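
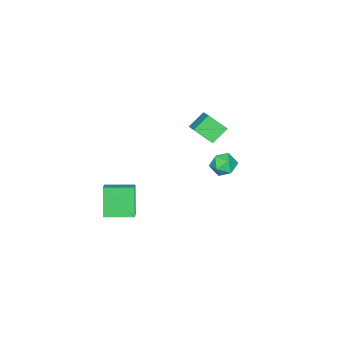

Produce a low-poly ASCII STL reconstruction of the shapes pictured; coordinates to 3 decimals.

solid 
facet normal -0.556 0.831 0.018
outer loop
vertex 2.71 -2.681 1.053
vertex 3.373 -2.246 1.435
vertex 3.473 -2.128 -0.902
endloop
endfacet
facet normal -0.753 -0.494 -0.434
outer loop
vertex 4.507 -3.674 -0.935
vertex 2.71 -2.681 1.053
vertex 3.473 -2.128 -0.902
endloop
endfacet
facet normal -0.556 0.831 0.018
outer loop
vertex 3.473 -2.128 -0.902
vertex 3.373 -2.246 1.435
vertex 4.136 -1.693 -0.52
endloop
endfacet
facet normal 0.352 0.255 -0.901
outer loop
vertex 4.136 -1.693 -0.52
vertex 4.507 -3.674 -0.935
vertex 3.473 -2.128 -0.902
endloop
endfacet
facet normal -0.352 -0.255 0.901
outer loop
vertex 2.71 -2.681 1.053
vertex 4.407 -3.792 1.402
vertex 3.373 -2.246 1.435
endloop
endfacet
facet normal -0.753 -0.494 -0.434
outer loop
vertex 3.744 -4.227 1.02
vertex 2.71 -2.681 1.053
vertex 4.507 -3.674 -0.935
endloop
endfacet
facet normal -0.352 -0.255 0.901
outer loop
vertex 3.744 -4.227 1.02
vertex 4.407 -3.792 1.402
vertex 2.71 -2.681 1.053
endloop
endfacet
facet normal 0.753 0.494 0.434
outer loop
vertex 3.373 -2.246 1.435
vertex 4.407 -3.792 1.402
vertex 4.136 -1.693 -0.52
endloop
endfacet
facet normal 0.352 0.255 -0.901
outer loop
vertex 5.17 -3.239 -0.553
vertex 4.507 -3.674 -0.935
vertex 4.136 -1.693 -0.52
endloop
endfacet
facet normal 0.753 0.494 0.434
outer loop
vertex 4.136 -1.693 -0.52
vertex 4.407 -3.792 1.402
vertex 5.17 -3.239 -0.553
endloop
endfacet
facet normal 0.556 -0.831 -0.018
outer loop
vertex 5.17 -3.239 -0.553
vertex 3.744 -4.227 1.02
vertex 4.507 -3.674 -0.935
endloop
endfacet
facet normal 0.556 -0.831 -0.018
outer loop
vertex 4.407 -3.792 1.402
vertex 3.744 -4.227 1.02
vertex 5.17 -3.239 -0.553
endloop
endfacet
facet normal -0.749 0.265 0.607
outer loop
vertex -4.535 -2.703 3.21
vertex -3.513 -1.631 4.003
vertex -4.944 -1.575 2.212
endloop
endfacet
facet normal -0.608 -0.638 -0.472
outer loop
vertex -3.887 -1.949 1.357
vertex -4.535 -2.703 3.21
vertex -4.944 -1.575 2.212
endloop
endfacet
facet normal -0.749 0.265 0.607
outer loop
vertex -4.944 -1.575 2.212
vertex -3.513 -1.631 4.003
vertex -3.922 -0.503 3.006
endloop
endfacet
facet normal -0.261 0.723 -0.640
outer loop
vertex -3.922 -0.503 3.006
vertex -3.887 -1.949 1.357
vertex -4.944 -1.575 2.212
endloop
endfacet
facet normal 0.262 -0.723 0.640
outer loop
vertex -4.535 -2.703 3.21
vertex -2.456 -2.005 3.148
vertex -3.513 -1.631 4.003
endloop
endfacet
facet normal -0.608 -0.638 -0.472
outer loop
vertex -3.478 -3.077 2.354
vertex -4.535 -2.703 3.21
vertex -3.887 -1.949 1.357
endloop
endfacet
facet normal 0.262 -0.723 0.639
outer loop
vertex -3.478 -3.077 2.354
vertex -2.456 -2.005 3.148
vertex -4.535 -2.703 3.21
endloop
endfacet
facet normal 0.608 0.638 0.472
outer loop
vertex -3.513 -1.631 4.003
vertex -2.456 -2.005 3.148
vertex -3.922 -0.503 3.006
endloop
endfacet
facet normal -0.262 0.723 -0.639
outer loop
vertex -2.865 -0.877 2.15
vertex -3.887 -1.949 1.357
vertex -3.922 -0.503 3.006
endloop
endfacet
facet normal 0.608 0.638 0.472
outer loop
vertex -3.922 -0.503 3.006
vertex -2.456 -2.005 3.148
vertex -2.865 -0.877 2.15
endloop
endfacet
facet normal 0.749 -0.265 -0.607
outer loop
vertex -2.865 -0.877 2.15
vertex -3.478 -3.077 2.354
vertex -3.887 -1.949 1.357
endloop
endfacet
facet normal 0.749 -0.265 -0.607
outer loop
vertex -2.456 -2.005 3.148
vertex -3.478 -3.077 2.354
vertex -2.865 -0.877 2.15
endloop
endfacet
facet normal -0.794 0.493 -0.355
outer loop
vertex -2.506 0.791 0.404
vertex -3.071 0.295 0.978
vertex -2.696 1.112 1.274
endloop
endfacet
facet normal -0.209 0.902 -0.378
outer loop
vertex -2.506 0.791 0.404
vertex -2.696 1.112 1.274
vertex -1.817 1.171 0.93
endloop
endfacet
facet normal 0.280 0.566 -0.776
outer loop
vertex -2.506 0.791 0.404
vertex -1.817 1.171 0.93
vertex -1.648 0.391 0.422
endloop
endfacet
facet normal -0.002 -0.050 -0.999
outer loop
vertex -2.506 0.791 0.404
vertex -1.648 0.391 0.422
vertex -2.424 -0.15 0.451
endloop
endfacet
facet normal -0.667 -0.095 -0.739
outer loop
vertex -2.506 0.791 0.404
vertex -2.424 -0.15 0.451
vertex -3.071 0.295 0.978
endloop
endfacet
facet normal 0.047 0.957 0.285
outer loop
vertex -1.817 1.171 0.93
vertex -2.696 1.112 1.274
vertex -1.956 0.91 1.829
endloop
endfacet
facet normal -0.899 0.296 0.322
outer loop
vertex -2.696 1.112 1.274
vertex -3.071 0.295 0.978
vertex -2.732 0.369 1.858
endloop
endfacet
facet normal -0.694 -0.656 -0.298
outer loop
vertex -3.071 0.295 0.978
vertex -2.424 -0.15 0.451
vertex -2.563 -0.411 1.35
endloop
endfacet
facet normal 0.380 -0.583 -0.718
outer loop
vertex -2.424 -0.15 0.451
vertex -1.648 0.391 0.422
vertex -1.684 -0.352 1.006
endloop
endfacet
facet normal 0.837 0.414 -0.357
outer loop
vertex -1.648 0.391 0.422
vertex -1.817 1.171 0.93
vertex -1.309 0.465 1.302
endloop
endfacet
facet normal 0.002 0.050 0.999
outer loop
vertex -1.874 -0.031 1.876
vertex -1.956 0.91 1.829
vertex -2.732 0.369 1.858
endloop
endfacet
facet normal -0.280 -0.566 0.776
outer loop
vertex -1.874 -0.031 1.876
vertex -2.732 0.369 1.858
vertex -2.563 -0.411 1.35
endloop
endfacet
facet normal 0.209 -0.902 0.378
outer loop
vertex -1.874 -0.031 1.876
vertex -2.563 -0.411 1.35
vertex -1.684 -0.352 1.006
endloop
endfacet
facet normal 0.794 -0.493 0.355
outer loop
vertex -1.874 -0.031 1.876
vertex -1.684 -0.352 1.006
vertex -1.309 0.465 1.302
endloop
endfacet
facet normal 0.667 0.095 0.739
outer loop
vertex -1.874 -0.031 1.876
vertex -1.309 0.465 1.302
vertex -1.956 0.91 1.829
endloop
endfacet
facet normal -0.380 0.583 0.718
outer loop
vertex -2.732 0.369 1.858
vertex -1.956 0.91 1.829
vertex -2.696 1.112 1.274
endloop
endfacet
facet normal -0.837 -0.414 0.357
outer loop
vertex -2.563 -0.411 1.35
vertex -2.732 0.369 1.858
vertex -3.071 0.295 0.978
endloop
endfacet
facet normal -0.047 -0.957 -0.285
outer loop
vertex -1.684 -0.352 1.006
vertex -2.563 -0.411 1.35
vertex -2.424 -0.15 0.451
endloop
endfacet
facet normal 0.899 -0.296 -0.322
outer loop
vertex -1.309 0.465 1.302
vertex -1.684 -0.352 1.006
vertex -1.648 0.391 0.422
endloop
endfacet
facet normal 0.694 0.656 0.298
outer loop
vertex -1.956 0.91 1.829
vertex -1.309 0.465 1.302
vertex -1.817 1.171 0.93
endloop
endfacet

endsolid


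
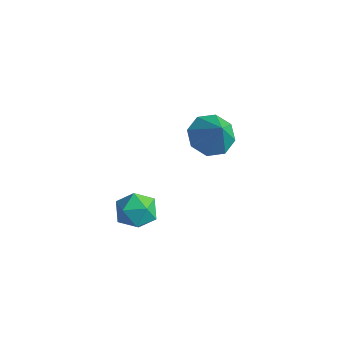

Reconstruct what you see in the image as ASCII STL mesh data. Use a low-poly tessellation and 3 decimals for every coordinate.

solid 
facet normal -0.532 0.202 -0.822
outer loop
vertex 3.956 2.146 -2.391
vertex 3.24 2.236 -1.905
vertex 3.868 2.772 -2.18
endloop
endfacet
facet normal 0.991 0.135 0.013
outer loop
vertex 3.956 2.146 -2.391
vertex 3.868 2.772 -2.18
vertex 3.96 1.964 -0.795
endloop
endfacet
facet normal -0.533 0.202 -0.822
outer loop
vertex 3.868 2.772 -2.18
vertex 3.24 2.236 -1.905
vertex 3.412 3.083 -1.808
endloop
endfacet
facet normal 0.699 0.637 0.325
outer loop
vertex 3.868 2.772 -2.18
vertex 3.412 3.083 -1.808
vertex 3.96 1.964 -0.795
endloop
endfacet
facet normal -0.533 0.202 -0.822
outer loop
vertex 3.412 3.083 -1.808
vertex 3.24 2.236 -1.905
vertex 2.856 2.899 -1.493
endloop
endfacet
facet normal 0.159 0.704 0.692
outer loop
vertex 3.412 3.083 -1.808
vertex 2.856 2.899 -1.493
vertex 3.96 1.964 -0.795
endloop
endfacet
facet normal -0.532 0.202 -0.822
outer loop
vertex 2.856 2.899 -1.493
vertex 3.24 2.236 -1.905
vertex 2.524 2.326 -1.419
endloop
endfacet
facet normal -0.316 0.299 0.900
outer loop
vertex 2.856 2.899 -1.493
vertex 2.524 2.326 -1.419
vertex 3.96 1.964 -0.795
endloop
endfacet
facet normal -0.533 0.200 -0.822
outer loop
vertex 2.524 2.326 -1.419
vertex 3.24 2.236 -1.905
vertex 2.613 1.701 -1.629
endloop
endfacet
facet normal -0.446 -0.342 0.827
outer loop
vertex 2.524 2.326 -1.419
vertex 2.613 1.701 -1.629
vertex 3.96 1.964 -0.795
endloop
endfacet
facet normal -0.533 0.201 -0.821
outer loop
vertex 2.613 1.701 -1.629
vertex 3.24 2.236 -1.905
vertex 3.068 1.389 -2.001
endloop
endfacet
facet normal -0.155 -0.842 0.516
outer loop
vertex 2.613 1.701 -1.629
vertex 3.068 1.389 -2.001
vertex 3.96 1.964 -0.795
endloop
endfacet
facet normal -0.533 0.201 -0.822
outer loop
vertex 3.068 1.389 -2.001
vertex 3.24 2.236 -1.905
vertex 3.625 1.573 -2.317
endloop
endfacet
facet normal 0.385 -0.911 0.149
outer loop
vertex 3.068 1.389 -2.001
vertex 3.625 1.573 -2.317
vertex 3.96 1.964 -0.795
endloop
endfacet
facet normal -0.533 0.202 -0.822
outer loop
vertex 3.625 1.573 -2.317
vertex 3.24 2.236 -1.905
vertex 3.956 2.146 -2.391
endloop
endfacet
facet normal 0.861 -0.505 -0.060
outer loop
vertex 3.625 1.573 -2.317
vertex 3.956 2.146 -2.391
vertex 3.96 1.964 -0.795
endloop
endfacet
facet normal -0.283 0.732 0.619
outer loop
vertex 3.06 -1.368 -2.554
vertex 3.363 -1.766 -1.945
vertex 3.812 -1.255 -2.344
endloop
endfacet
facet normal -0.140 0.990 -0.032
outer loop
vertex 3.06 -1.368 -2.554
vertex 3.812 -1.255 -2.344
vertex 3.619 -1.307 -3.107
endloop
endfacet
facet normal -0.565 0.658 -0.498
outer loop
vertex 3.06 -1.368 -2.554
vertex 3.619 -1.307 -3.107
vertex 3.051 -1.849 -3.179
endloop
endfacet
facet normal -0.971 0.195 -0.136
outer loop
vertex 3.06 -1.368 -2.554
vertex 3.051 -1.849 -3.179
vertex 2.893 -2.133 -2.461
endloop
endfacet
facet normal -0.797 0.241 0.554
outer loop
vertex 3.06 -1.368 -2.554
vertex 2.893 -2.133 -2.461
vertex 3.363 -1.766 -1.945
endloop
endfacet
facet normal 0.536 0.822 -0.192
outer loop
vertex 3.619 -1.307 -3.107
vertex 3.812 -1.255 -2.344
vertex 4.267 -1.667 -2.839
endloop
endfacet
facet normal 0.304 0.406 0.862
outer loop
vertex 3.812 -1.255 -2.344
vertex 3.363 -1.766 -1.945
vertex 4.109 -1.951 -2.121
endloop
endfacet
facet normal -0.528 -0.387 0.756
outer loop
vertex 3.363 -1.766 -1.945
vertex 2.893 -2.133 -2.461
vertex 3.541 -2.493 -2.193
endloop
endfacet
facet normal -0.810 -0.461 -0.361
outer loop
vertex 2.893 -2.133 -2.461
vertex 3.051 -1.849 -3.179
vertex 3.348 -2.545 -2.956
endloop
endfacet
facet normal -0.152 0.285 -0.946
outer loop
vertex 3.051 -1.849 -3.179
vertex 3.619 -1.307 -3.107
vertex 3.797 -2.034 -3.355
endloop
endfacet
facet normal 0.971 -0.195 0.136
outer loop
vertex 4.1 -2.432 -2.746
vertex 4.267 -1.667 -2.839
vertex 4.109 -1.951 -2.121
endloop
endfacet
facet normal 0.565 -0.658 0.498
outer loop
vertex 4.1 -2.432 -2.746
vertex 4.109 -1.951 -2.121
vertex 3.541 -2.493 -2.193
endloop
endfacet
facet normal 0.140 -0.990 0.032
outer loop
vertex 4.1 -2.432 -2.746
vertex 3.541 -2.493 -2.193
vertex 3.348 -2.545 -2.956
endloop
endfacet
facet normal 0.283 -0.732 -0.619
outer loop
vertex 4.1 -2.432 -2.746
vertex 3.348 -2.545 -2.956
vertex 3.797 -2.034 -3.355
endloop
endfacet
facet normal 0.797 -0.241 -0.554
outer loop
vertex 4.1 -2.432 -2.746
vertex 3.797 -2.034 -3.355
vertex 4.267 -1.667 -2.839
endloop
endfacet
facet normal 0.810 0.461 0.361
outer loop
vertex 4.109 -1.951 -2.121
vertex 4.267 -1.667 -2.839
vertex 3.812 -1.255 -2.344
endloop
endfacet
facet normal 0.152 -0.285 0.946
outer loop
vertex 3.541 -2.493 -2.193
vertex 4.109 -1.951 -2.121
vertex 3.363 -1.766 -1.945
endloop
endfacet
facet normal -0.536 -0.822 0.192
outer loop
vertex 3.348 -2.545 -2.956
vertex 3.541 -2.493 -2.193
vertex 2.893 -2.133 -2.461
endloop
endfacet
facet normal -0.304 -0.406 -0.862
outer loop
vertex 3.797 -2.034 -3.355
vertex 3.348 -2.545 -2.956
vertex 3.051 -1.849 -3.179
endloop
endfacet
facet normal 0.528 0.387 -0.756
outer loop
vertex 4.267 -1.667 -2.839
vertex 3.797 -2.034 -3.355
vertex 3.619 -1.307 -3.107
endloop
endfacet

endsolid


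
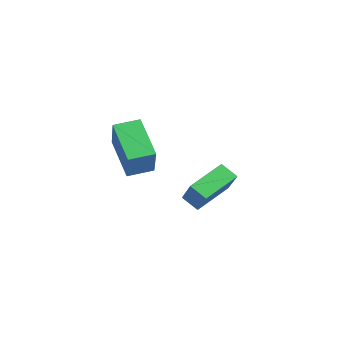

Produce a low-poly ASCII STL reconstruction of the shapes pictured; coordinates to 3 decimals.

solid 
facet normal -0.545 -0.584 0.602
outer loop
vertex -2.957 -0.461 -2.112
vertex -3.73 1.146 -1.252
vertex -4.404 -0.458 -3.418
endloop
endfacet
facet normal 0.390 -0.812 -0.434
outer loop
vertex -3.87 0.114 -4.008
vertex -2.957 -0.461 -2.112
vertex -4.404 -0.458 -3.418
endloop
endfacet
facet normal -0.545 -0.584 0.602
outer loop
vertex -4.404 -0.458 -3.418
vertex -3.73 1.146 -1.252
vertex -5.177 1.149 -2.558
endloop
endfacet
facet normal -0.742 0.002 -0.670
outer loop
vertex -5.177 1.149 -2.558
vertex -3.87 0.114 -4.008
vertex -4.404 -0.458 -3.418
endloop
endfacet
facet normal 0.742 -0.002 0.670
outer loop
vertex -2.957 -0.461 -2.112
vertex -3.196 1.718 -1.842
vertex -3.73 1.146 -1.252
endloop
endfacet
facet normal 0.390 -0.812 -0.434
outer loop
vertex -2.423 0.111 -2.702
vertex -2.957 -0.461 -2.112
vertex -3.87 0.114 -4.008
endloop
endfacet
facet normal 0.742 -0.002 0.670
outer loop
vertex -2.423 0.111 -2.702
vertex -3.196 1.718 -1.842
vertex -2.957 -0.461 -2.112
endloop
endfacet
facet normal -0.390 0.812 0.434
outer loop
vertex -3.73 1.146 -1.252
vertex -3.196 1.718 -1.842
vertex -5.177 1.149 -2.558
endloop
endfacet
facet normal -0.742 0.002 -0.670
outer loop
vertex -4.643 1.721 -3.148
vertex -3.87 0.114 -4.008
vertex -5.177 1.149 -2.558
endloop
endfacet
facet normal -0.390 0.812 0.434
outer loop
vertex -5.177 1.149 -2.558
vertex -3.196 1.718 -1.842
vertex -4.643 1.721 -3.148
endloop
endfacet
facet normal 0.545 0.584 -0.602
outer loop
vertex -4.643 1.721 -3.148
vertex -2.423 0.111 -2.702
vertex -3.87 0.114 -4.008
endloop
endfacet
facet normal 0.545 0.584 -0.602
outer loop
vertex -3.196 1.718 -1.842
vertex -2.423 0.111 -2.702
vertex -4.643 1.721 -3.148
endloop
endfacet
facet normal -0.743 -0.133 0.656
outer loop
vertex -0.223 -4.42 2.875
vertex -0.247 -3.259 3.084
vertex -1.574 -4.181 1.392
endloop
endfacet
facet normal 0.020 -0.984 -0.177
outer loop
vertex -0.013 -3.901 0.016
vertex -0.223 -4.42 2.875
vertex -1.574 -4.181 1.392
endloop
endfacet
facet normal -0.743 -0.134 0.656
outer loop
vertex -1.574 -4.181 1.392
vertex -0.247 -3.259 3.084
vertex -1.598 -3.02 1.602
endloop
endfacet
facet normal -0.668 0.119 -0.734
outer loop
vertex -1.598 -3.02 1.602
vertex -0.013 -3.901 0.016
vertex -1.574 -4.181 1.392
endloop
endfacet
facet normal 0.668 -0.118 0.734
outer loop
vertex -0.223 -4.42 2.875
vertex 1.314 -2.979 1.708
vertex -0.247 -3.259 3.084
endloop
endfacet
facet normal 0.020 -0.984 -0.177
outer loop
vertex 1.338 -4.14 1.498
vertex -0.223 -4.42 2.875
vertex -0.013 -3.901 0.016
endloop
endfacet
facet normal 0.669 -0.119 0.734
outer loop
vertex 1.338 -4.14 1.498
vertex 1.314 -2.979 1.708
vertex -0.223 -4.42 2.875
endloop
endfacet
facet normal -0.020 0.984 0.177
outer loop
vertex -0.247 -3.259 3.084
vertex 1.314 -2.979 1.708
vertex -1.598 -3.02 1.602
endloop
endfacet
facet normal -0.669 0.118 -0.734
outer loop
vertex -0.037 -2.74 0.225
vertex -0.013 -3.901 0.016
vertex -1.598 -3.02 1.602
endloop
endfacet
facet normal -0.020 0.984 0.177
outer loop
vertex -1.598 -3.02 1.602
vertex 1.314 -2.979 1.708
vertex -0.037 -2.74 0.225
endloop
endfacet
facet normal 0.743 0.133 -0.656
outer loop
vertex -0.037 -2.74 0.225
vertex 1.338 -4.14 1.498
vertex -0.013 -3.901 0.016
endloop
endfacet
facet normal 0.743 0.134 -0.655
outer loop
vertex 1.314 -2.979 1.708
vertex 1.338 -4.14 1.498
vertex -0.037 -2.74 0.225
endloop
endfacet

endsolid


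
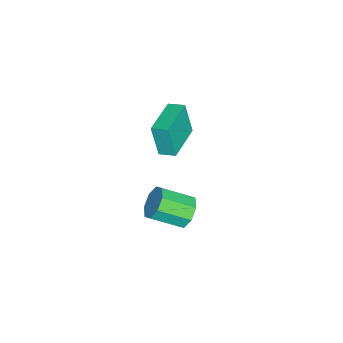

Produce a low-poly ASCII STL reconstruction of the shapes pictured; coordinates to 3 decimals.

solid 
facet normal -0.279 0.827 -0.488
outer loop
vertex 1.964 -1.503 0.071
vertex 1.548 -1.253 0.732
vertex 2.315 -1.156 0.458
endloop
endfacet
facet normal 0.780 -0.101 -0.617
outer loop
vertex 1.964 -1.503 0.071
vertex 2.315 -1.156 0.458
vertex 2.407 -2.818 0.847
endloop
endfacet
facet normal 0.780 -0.101 -0.617
outer loop
vertex 2.407 -2.818 0.847
vertex 2.315 -1.156 0.458
vertex 2.758 -2.471 1.234
endloop
endfacet
facet normal 0.278 -0.827 0.489
outer loop
vertex 2.407 -2.818 0.847
vertex 2.758 -2.471 1.234
vertex 1.992 -2.567 1.508
endloop
endfacet
facet normal -0.279 0.827 -0.489
outer loop
vertex 2.315 -1.156 0.458
vertex 1.548 -1.253 0.732
vertex 2.217 -0.865 1.006
endloop
endfacet
facet normal 0.948 0.319 -0.000
outer loop
vertex 2.315 -1.156 0.458
vertex 2.217 -0.865 1.006
vertex 2.758 -2.471 1.234
endloop
endfacet
facet normal 0.948 0.319 -0.002
outer loop
vertex 2.758 -2.471 1.234
vertex 2.217 -0.865 1.006
vertex 2.661 -2.18 1.782
endloop
endfacet
facet normal 0.278 -0.827 0.488
outer loop
vertex 2.758 -2.471 1.234
vertex 2.661 -2.18 1.782
vertex 1.992 -2.567 1.508
endloop
endfacet
facet normal -0.280 0.827 -0.488
outer loop
vertex 2.217 -0.865 1.006
vertex 1.548 -1.253 0.732
vertex 1.728 -0.802 1.393
endloop
endfacet
facet normal 0.560 0.553 0.617
outer loop
vertex 2.217 -0.865 1.006
vertex 1.728 -0.802 1.393
vertex 2.661 -2.18 1.782
endloop
endfacet
facet normal 0.559 0.553 0.618
outer loop
vertex 2.661 -2.18 1.782
vertex 1.728 -0.802 1.393
vertex 2.171 -2.117 2.169
endloop
endfacet
facet normal 0.279 -0.827 0.488
outer loop
vertex 2.661 -2.18 1.782
vertex 2.171 -2.117 2.169
vertex 1.992 -2.567 1.508
endloop
endfacet
facet normal -0.278 0.827 -0.489
outer loop
vertex 1.728 -0.802 1.393
vertex 1.548 -1.253 0.732
vertex 1.133 -1.002 1.393
endloop
endfacet
facet normal -0.156 0.463 0.873
outer loop
vertex 1.728 -0.802 1.393
vertex 1.133 -1.002 1.393
vertex 2.171 -2.117 2.169
endloop
endfacet
facet normal -0.156 0.463 0.873
outer loop
vertex 2.171 -2.117 2.169
vertex 1.133 -1.002 1.393
vertex 1.576 -2.317 2.169
endloop
endfacet
facet normal 0.278 -0.827 0.488
outer loop
vertex 2.171 -2.117 2.169
vertex 1.576 -2.317 2.169
vertex 1.992 -2.567 1.508
endloop
endfacet
facet normal -0.278 0.827 -0.489
outer loop
vertex 1.133 -1.002 1.393
vertex 1.548 -1.253 0.732
vertex 0.782 -1.349 1.006
endloop
endfacet
facet normal -0.780 0.101 0.617
outer loop
vertex 1.133 -1.002 1.393
vertex 0.782 -1.349 1.006
vertex 1.576 -2.317 2.169
endloop
endfacet
facet normal -0.780 0.101 0.617
outer loop
vertex 1.576 -2.317 2.169
vertex 0.782 -1.349 1.006
vertex 1.225 -2.664 1.782
endloop
endfacet
facet normal 0.279 -0.827 0.488
outer loop
vertex 1.576 -2.317 2.169
vertex 1.225 -2.664 1.782
vertex 1.992 -2.567 1.508
endloop
endfacet
facet normal -0.278 0.827 -0.488
outer loop
vertex 0.782 -1.349 1.006
vertex 1.548 -1.253 0.732
vertex 0.879 -1.64 0.458
endloop
endfacet
facet normal -0.948 -0.319 0.001
outer loop
vertex 0.782 -1.349 1.006
vertex 0.879 -1.64 0.458
vertex 1.225 -2.664 1.782
endloop
endfacet
facet normal -0.948 -0.320 0.000
outer loop
vertex 1.225 -2.664 1.782
vertex 0.879 -1.64 0.458
vertex 1.323 -2.955 1.234
endloop
endfacet
facet normal 0.279 -0.827 0.489
outer loop
vertex 1.225 -2.664 1.782
vertex 1.323 -2.955 1.234
vertex 1.992 -2.567 1.508
endloop
endfacet
facet normal -0.279 0.827 -0.488
outer loop
vertex 0.879 -1.64 0.458
vertex 1.548 -1.253 0.732
vertex 1.369 -1.703 0.071
endloop
endfacet
facet normal -0.559 -0.553 -0.618
outer loop
vertex 0.879 -1.64 0.458
vertex 1.369 -1.703 0.071
vertex 1.323 -2.955 1.234
endloop
endfacet
facet normal -0.560 -0.553 -0.617
outer loop
vertex 1.323 -2.955 1.234
vertex 1.369 -1.703 0.071
vertex 1.812 -3.018 0.847
endloop
endfacet
facet normal 0.280 -0.827 0.488
outer loop
vertex 1.323 -2.955 1.234
vertex 1.812 -3.018 0.847
vertex 1.992 -2.567 1.508
endloop
endfacet
facet normal -0.278 0.827 -0.488
outer loop
vertex 1.369 -1.703 0.071
vertex 1.548 -1.253 0.732
vertex 1.964 -1.503 0.071
endloop
endfacet
facet normal 0.156 -0.463 -0.873
outer loop
vertex 1.369 -1.703 0.071
vertex 1.964 -1.503 0.071
vertex 1.812 -3.018 0.847
endloop
endfacet
facet normal 0.156 -0.463 -0.873
outer loop
vertex 1.812 -3.018 0.847
vertex 1.964 -1.503 0.071
vertex 2.407 -2.818 0.847
endloop
endfacet
facet normal 0.278 -0.827 0.489
outer loop
vertex 1.812 -3.018 0.847
vertex 2.407 -2.818 0.847
vertex 1.992 -2.567 1.508
endloop
endfacet
facet normal -0.993 0.098 -0.059
outer loop
vertex -4.385 -3.783 1.669
vertex -4.318 -2.989 1.862
vertex -4.249 -3.394 0.02
endloop
endfacet
facet normal -0.082 -0.968 -0.235
outer loop
vertex -2.262 -3.591 0.138
vertex -4.385 -3.783 1.669
vertex -4.249 -3.394 0.02
endloop
endfacet
facet normal -0.993 0.099 -0.059
outer loop
vertex -4.249 -3.394 0.02
vertex -4.318 -2.989 1.862
vertex -4.181 -2.6 0.213
endloop
endfacet
facet normal 0.080 0.229 -0.970
outer loop
vertex -4.181 -2.6 0.213
vertex -2.262 -3.591 0.138
vertex -4.249 -3.394 0.02
endloop
endfacet
facet normal -0.080 -0.229 0.970
outer loop
vertex -4.385 -3.783 1.669
vertex -2.331 -3.186 1.98
vertex -4.318 -2.989 1.862
endloop
endfacet
facet normal -0.082 -0.968 -0.235
outer loop
vertex -2.399 -3.98 1.787
vertex -4.385 -3.783 1.669
vertex -2.262 -3.591 0.138
endloop
endfacet
facet normal -0.080 -0.229 0.970
outer loop
vertex -2.399 -3.98 1.787
vertex -2.331 -3.186 1.98
vertex -4.385 -3.783 1.669
endloop
endfacet
facet normal 0.082 0.968 0.235
outer loop
vertex -4.318 -2.989 1.862
vertex -2.331 -3.186 1.98
vertex -4.181 -2.6 0.213
endloop
endfacet
facet normal 0.080 0.229 -0.970
outer loop
vertex -2.195 -2.797 0.331
vertex -2.262 -3.591 0.138
vertex -4.181 -2.6 0.213
endloop
endfacet
facet normal 0.082 0.968 0.235
outer loop
vertex -4.181 -2.6 0.213
vertex -2.331 -3.186 1.98
vertex -2.195 -2.797 0.331
endloop
endfacet
facet normal 0.993 -0.098 0.059
outer loop
vertex -2.195 -2.797 0.331
vertex -2.399 -3.98 1.787
vertex -2.262 -3.591 0.138
endloop
endfacet
facet normal 0.993 -0.099 0.059
outer loop
vertex -2.331 -3.186 1.98
vertex -2.399 -3.98 1.787
vertex -2.195 -2.797 0.331
endloop
endfacet

endsolid


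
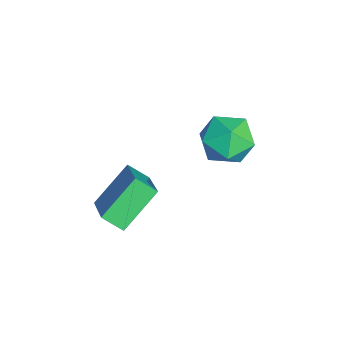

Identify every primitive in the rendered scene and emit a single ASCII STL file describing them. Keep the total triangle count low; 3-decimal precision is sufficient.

solid 
facet normal -0.451 0.636 0.626
outer loop
vertex -0.504 -1.677 4.459
vertex -0.256 -0.98 3.929
vertex -2.025 -1.842 3.53
endloop
endfacet
facet normal -0.273 -0.766 0.582
outer loop
vertex -1.204 -3.0 2.391
vertex -0.504 -1.677 4.459
vertex -2.025 -1.842 3.53
endloop
endfacet
facet normal -0.451 0.636 0.626
outer loop
vertex -2.025 -1.842 3.53
vertex -0.256 -0.98 3.929
vertex -1.777 -1.145 3.0
endloop
endfacet
facet normal -0.850 -0.092 -0.519
outer loop
vertex -1.777 -1.145 3.0
vertex -1.204 -3.0 2.391
vertex -2.025 -1.842 3.53
endloop
endfacet
facet normal 0.850 0.092 0.519
outer loop
vertex -0.504 -1.677 4.459
vertex 0.565 -2.138 2.79
vertex -0.256 -0.98 3.929
endloop
endfacet
facet normal -0.273 -0.766 0.582
outer loop
vertex 0.317 -2.835 3.32
vertex -0.504 -1.677 4.459
vertex -1.204 -3.0 2.391
endloop
endfacet
facet normal 0.850 0.092 0.519
outer loop
vertex 0.317 -2.835 3.32
vertex 0.565 -2.138 2.79
vertex -0.504 -1.677 4.459
endloop
endfacet
facet normal 0.273 0.766 -0.582
outer loop
vertex -0.256 -0.98 3.929
vertex 0.565 -2.138 2.79
vertex -1.777 -1.145 3.0
endloop
endfacet
facet normal -0.850 -0.092 -0.519
outer loop
vertex -0.956 -2.303 1.861
vertex -1.204 -3.0 2.391
vertex -1.777 -1.145 3.0
endloop
endfacet
facet normal 0.273 0.766 -0.582
outer loop
vertex -1.777 -1.145 3.0
vertex 0.565 -2.138 2.79
vertex -0.956 -2.303 1.861
endloop
endfacet
facet normal 0.451 -0.636 -0.626
outer loop
vertex -0.956 -2.303 1.861
vertex 0.317 -2.835 3.32
vertex -1.204 -3.0 2.391
endloop
endfacet
facet normal 0.451 -0.636 -0.626
outer loop
vertex 0.565 -2.138 2.79
vertex 0.317 -2.835 3.32
vertex -0.956 -2.303 1.861
endloop
endfacet
facet normal -0.741 0.662 0.110
outer loop
vertex -4.253 2.537 2.249
vertex -4.906 1.74 2.646
vertex -4.276 2.331 3.333
endloop
endfacet
facet normal -0.105 0.977 0.184
outer loop
vertex -4.253 2.537 2.249
vertex -4.276 2.331 3.333
vertex -3.314 2.529 2.829
endloop
endfacet
facet normal 0.265 0.870 -0.417
outer loop
vertex -4.253 2.537 2.249
vertex -3.314 2.529 2.829
vertex -3.35 2.061 1.829
endloop
endfacet
facet normal -0.143 0.488 -0.861
outer loop
vertex -4.253 2.537 2.249
vertex -3.35 2.061 1.829
vertex -4.334 1.573 1.716
endloop
endfacet
facet normal -0.764 0.360 -0.535
outer loop
vertex -4.253 2.537 2.249
vertex -4.334 1.573 1.716
vertex -4.906 1.74 2.646
endloop
endfacet
facet normal 0.241 0.654 0.717
outer loop
vertex -3.314 2.529 2.829
vertex -4.276 2.331 3.333
vertex -3.386 1.727 3.584
endloop
endfacet
facet normal -0.788 0.144 0.599
outer loop
vertex -4.276 2.331 3.333
vertex -4.906 1.74 2.646
vertex -4.37 1.239 3.471
endloop
endfacet
facet normal -0.826 -0.346 -0.446
outer loop
vertex -4.906 1.74 2.646
vertex -4.334 1.573 1.716
vertex -4.406 0.771 2.471
endloop
endfacet
facet normal 0.181 -0.139 -0.974
outer loop
vertex -4.334 1.573 1.716
vertex -3.35 2.061 1.829
vertex -3.444 0.969 1.967
endloop
endfacet
facet normal 0.840 0.479 -0.255
outer loop
vertex -3.35 2.061 1.829
vertex -3.314 2.529 2.829
vertex -2.814 1.56 2.654
endloop
endfacet
facet normal 0.143 -0.488 0.861
outer loop
vertex -3.467 0.763 3.051
vertex -3.386 1.727 3.584
vertex -4.37 1.239 3.471
endloop
endfacet
facet normal -0.265 -0.870 0.417
outer loop
vertex -3.467 0.763 3.051
vertex -4.37 1.239 3.471
vertex -4.406 0.771 2.471
endloop
endfacet
facet normal 0.105 -0.977 -0.184
outer loop
vertex -3.467 0.763 3.051
vertex -4.406 0.771 2.471
vertex -3.444 0.969 1.967
endloop
endfacet
facet normal 0.741 -0.662 -0.110
outer loop
vertex -3.467 0.763 3.051
vertex -3.444 0.969 1.967
vertex -2.814 1.56 2.654
endloop
endfacet
facet normal 0.764 -0.360 0.535
outer loop
vertex -3.467 0.763 3.051
vertex -2.814 1.56 2.654
vertex -3.386 1.727 3.584
endloop
endfacet
facet normal -0.181 0.139 0.974
outer loop
vertex -4.37 1.239 3.471
vertex -3.386 1.727 3.584
vertex -4.276 2.331 3.333
endloop
endfacet
facet normal -0.840 -0.479 0.255
outer loop
vertex -4.406 0.771 2.471
vertex -4.37 1.239 3.471
vertex -4.906 1.74 2.646
endloop
endfacet
facet normal -0.241 -0.654 -0.717
outer loop
vertex -3.444 0.969 1.967
vertex -4.406 0.771 2.471
vertex -4.334 1.573 1.716
endloop
endfacet
facet normal 0.788 -0.144 -0.599
outer loop
vertex -2.814 1.56 2.654
vertex -3.444 0.969 1.967
vertex -3.35 2.061 1.829
endloop
endfacet
facet normal 0.826 0.346 0.446
outer loop
vertex -3.386 1.727 3.584
vertex -2.814 1.56 2.654
vertex -3.314 2.529 2.829
endloop
endfacet

endsolid


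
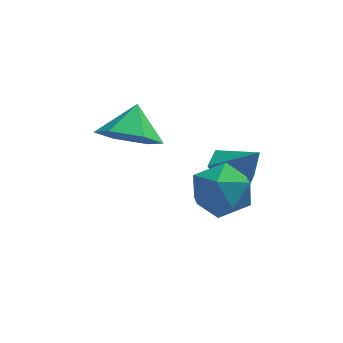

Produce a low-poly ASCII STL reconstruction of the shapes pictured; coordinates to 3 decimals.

solid 
facet normal -0.175 -0.703 -0.689
outer loop
vertex -1.469 -0.315 1.197
vertex -2.024 -0.897 1.932
vertex -2.542 -0.164 1.315
endloop
endfacet
facet normal 0.118 0.977 -0.175
outer loop
vertex -1.469 -0.315 1.197
vertex -2.542 -0.164 1.315
vertex -1.796 0.017 2.828
endloop
endfacet
facet normal -0.175 -0.703 -0.689
outer loop
vertex -2.542 -0.164 1.315
vertex -2.024 -0.897 1.932
vertex -3.097 -0.746 2.05
endloop
endfacet
facet normal -0.579 0.793 0.191
outer loop
vertex -2.542 -0.164 1.315
vertex -3.097 -0.746 2.05
vertex -1.796 0.017 2.828
endloop
endfacet
facet normal -0.175 -0.704 -0.688
outer loop
vertex -3.097 -0.746 2.05
vertex -2.024 -0.897 1.932
vertex -2.579 -1.479 2.668
endloop
endfacet
facet normal -0.595 0.229 0.770
outer loop
vertex -3.097 -0.746 2.05
vertex -2.579 -1.479 2.668
vertex -1.796 0.017 2.828
endloop
endfacet
facet normal -0.175 -0.704 -0.689
outer loop
vertex -2.579 -1.479 2.668
vertex -2.024 -0.897 1.932
vertex -1.506 -1.631 2.55
endloop
endfacet
facet normal 0.087 -0.151 0.985
outer loop
vertex -2.579 -1.479 2.668
vertex -1.506 -1.631 2.55
vertex -1.796 0.017 2.828
endloop
endfacet
facet normal -0.175 -0.704 -0.689
outer loop
vertex -1.506 -1.631 2.55
vertex -2.024 -0.897 1.932
vertex -0.951 -1.049 1.814
endloop
endfacet
facet normal 0.785 0.034 0.619
outer loop
vertex -1.506 -1.631 2.55
vertex -0.951 -1.049 1.814
vertex -1.796 0.017 2.828
endloop
endfacet
facet normal -0.175 -0.703 -0.689
outer loop
vertex -0.951 -1.049 1.814
vertex -2.024 -0.897 1.932
vertex -1.469 -0.315 1.197
endloop
endfacet
facet normal 0.801 0.598 0.039
outer loop
vertex -0.951 -1.049 1.814
vertex -1.469 -0.315 1.197
vertex -1.796 0.017 2.828
endloop
endfacet
facet normal -0.586 0.220 -0.780
outer loop
vertex 1.611 -0.778 -0.623
vertex 1.114 -0.216 -0.091
vertex 1.843 0.109 -0.547
endloop
endfacet
facet normal 0.955 -0.235 -0.179
outer loop
vertex 1.611 -0.778 -0.623
vertex 1.843 0.109 -0.547
vertex 1.986 -0.544 1.071
endloop
endfacet
facet normal -0.586 0.220 -0.780
outer loop
vertex 1.843 0.109 -0.547
vertex 1.114 -0.216 -0.091
vertex 1.346 0.671 -0.015
endloop
endfacet
facet normal 0.809 0.567 0.157
outer loop
vertex 1.843 0.109 -0.547
vertex 1.346 0.671 -0.015
vertex 1.986 -0.544 1.071
endloop
endfacet
facet normal -0.585 0.220 -0.780
outer loop
vertex 1.346 0.671 -0.015
vertex 1.114 -0.216 -0.091
vertex 0.616 0.346 0.441
endloop
endfacet
facet normal 0.129 0.698 0.704
outer loop
vertex 1.346 0.671 -0.015
vertex 0.616 0.346 0.441
vertex 1.986 -0.544 1.071
endloop
endfacet
facet normal -0.585 0.220 -0.780
outer loop
vertex 0.616 0.346 0.441
vertex 1.114 -0.216 -0.091
vertex 0.384 -0.541 0.365
endloop
endfacet
facet normal -0.403 0.027 0.915
outer loop
vertex 0.616 0.346 0.441
vertex 0.384 -0.541 0.365
vertex 1.986 -0.544 1.071
endloop
endfacet
facet normal -0.586 0.221 -0.780
outer loop
vertex 0.384 -0.541 0.365
vertex 1.114 -0.216 -0.091
vertex 0.881 -1.103 -0.167
endloop
endfacet
facet normal -0.256 -0.774 0.578
outer loop
vertex 0.384 -0.541 0.365
vertex 0.881 -1.103 -0.167
vertex 1.986 -0.544 1.071
endloop
endfacet
facet normal -0.586 0.221 -0.780
outer loop
vertex 0.881 -1.103 -0.167
vertex 1.114 -0.216 -0.091
vertex 1.611 -0.778 -0.623
endloop
endfacet
facet normal 0.423 -0.906 0.031
outer loop
vertex 0.881 -1.103 -0.167
vertex 1.611 -0.778 -0.623
vertex 1.986 -0.544 1.071
endloop
endfacet
facet normal -0.376 0.040 0.926
outer loop
vertex -0.01 -2.59 1.579
vertex 0.697 -3.331 1.898
vertex 0.949 -2.291 1.955
endloop
endfacet
facet normal -0.443 0.670 0.596
outer loop
vertex -0.01 -2.59 1.579
vertex 0.949 -2.291 1.955
vertex 0.533 -1.801 1.096
endloop
endfacet
facet normal -0.824 0.567 0.001
outer loop
vertex -0.01 -2.59 1.579
vertex 0.533 -1.801 1.096
vertex 0.024 -2.539 0.508
endloop
endfacet
facet normal -0.991 -0.125 -0.037
outer loop
vertex -0.01 -2.59 1.579
vertex 0.024 -2.539 0.508
vertex 0.125 -3.485 1.004
endloop
endfacet
facet normal -0.714 -0.451 0.535
outer loop
vertex -0.01 -2.59 1.579
vertex 0.125 -3.485 1.004
vertex 0.697 -3.331 1.898
endloop
endfacet
facet normal 0.209 0.890 0.406
outer loop
vertex 0.533 -1.801 1.096
vertex 0.949 -2.291 1.955
vertex 1.575 -2.055 1.116
endloop
endfacet
facet normal 0.318 -0.128 0.939
outer loop
vertex 0.949 -2.291 1.955
vertex 0.697 -3.331 1.898
vertex 1.676 -3.001 1.612
endloop
endfacet
facet normal -0.231 -0.923 0.307
outer loop
vertex 0.697 -3.331 1.898
vertex 0.125 -3.485 1.004
vertex 1.167 -3.739 1.024
endloop
endfacet
facet normal -0.679 -0.397 -0.618
outer loop
vertex 0.125 -3.485 1.004
vertex 0.024 -2.539 0.508
vertex 0.751 -3.249 0.165
endloop
endfacet
facet normal -0.407 0.724 -0.557
outer loop
vertex 0.024 -2.539 0.508
vertex 0.533 -1.801 1.096
vertex 1.003 -2.209 0.222
endloop
endfacet
facet normal 0.991 0.125 0.037
outer loop
vertex 1.71 -2.95 0.541
vertex 1.575 -2.055 1.116
vertex 1.676 -3.001 1.612
endloop
endfacet
facet normal 0.824 -0.567 -0.001
outer loop
vertex 1.71 -2.95 0.541
vertex 1.676 -3.001 1.612
vertex 1.167 -3.739 1.024
endloop
endfacet
facet normal 0.443 -0.670 -0.596
outer loop
vertex 1.71 -2.95 0.541
vertex 1.167 -3.739 1.024
vertex 0.751 -3.249 0.165
endloop
endfacet
facet normal 0.376 -0.040 -0.926
outer loop
vertex 1.71 -2.95 0.541
vertex 0.751 -3.249 0.165
vertex 1.003 -2.209 0.222
endloop
endfacet
facet normal 0.714 0.451 -0.535
outer loop
vertex 1.71 -2.95 0.541
vertex 1.003 -2.209 0.222
vertex 1.575 -2.055 1.116
endloop
endfacet
facet normal 0.679 0.397 0.618
outer loop
vertex 1.676 -3.001 1.612
vertex 1.575 -2.055 1.116
vertex 0.949 -2.291 1.955
endloop
endfacet
facet normal 0.407 -0.724 0.557
outer loop
vertex 1.167 -3.739 1.024
vertex 1.676 -3.001 1.612
vertex 0.697 -3.331 1.898
endloop
endfacet
facet normal -0.209 -0.890 -0.406
outer loop
vertex 0.751 -3.249 0.165
vertex 1.167 -3.739 1.024
vertex 0.125 -3.485 1.004
endloop
endfacet
facet normal -0.318 0.128 -0.939
outer loop
vertex 1.003 -2.209 0.222
vertex 0.751 -3.249 0.165
vertex 0.024 -2.539 0.508
endloop
endfacet
facet normal 0.231 0.923 -0.307
outer loop
vertex 1.575 -2.055 1.116
vertex 1.003 -2.209 0.222
vertex 0.533 -1.801 1.096
endloop
endfacet

endsolid


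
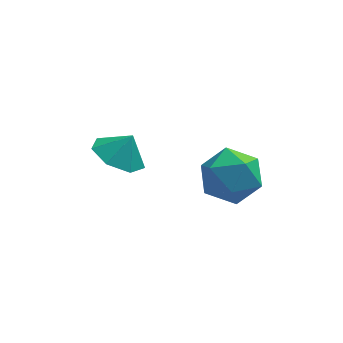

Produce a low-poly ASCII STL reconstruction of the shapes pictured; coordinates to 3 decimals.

solid 
facet normal -0.860 0.158 -0.486
outer loop
vertex 3.559 0.385 -0.025
vertex 3.033 -0.547 0.603
vertex 2.99 0.608 1.055
endloop
endfacet
facet normal -0.490 0.766 -0.416
outer loop
vertex 3.559 0.385 -0.025
vertex 2.99 0.608 1.055
vertex 4.071 1.16 0.798
endloop
endfacet
facet normal 0.146 0.673 -0.725
outer loop
vertex 3.559 0.385 -0.025
vertex 4.071 1.16 0.798
vertex 4.781 0.348 0.187
endloop
endfacet
facet normal 0.171 0.009 -0.985
outer loop
vertex 3.559 0.385 -0.025
vertex 4.781 0.348 0.187
vertex 4.14 -0.708 0.066
endloop
endfacet
facet normal -0.451 -0.309 -0.837
outer loop
vertex 3.559 0.385 -0.025
vertex 4.14 -0.708 0.066
vertex 3.033 -0.547 0.603
endloop
endfacet
facet normal -0.383 0.880 0.279
outer loop
vertex 4.071 1.16 0.798
vertex 2.99 0.608 1.055
vertex 3.86 0.708 1.934
endloop
endfacet
facet normal -0.981 -0.102 0.168
outer loop
vertex 2.99 0.608 1.055
vertex 3.033 -0.547 0.603
vertex 3.219 -0.348 1.813
endloop
endfacet
facet normal -0.319 -0.859 -0.401
outer loop
vertex 3.033 -0.547 0.603
vertex 4.14 -0.708 0.066
vertex 3.929 -1.16 1.202
endloop
endfacet
facet normal 0.687 -0.343 -0.641
outer loop
vertex 4.14 -0.708 0.066
vertex 4.781 0.348 0.187
vertex 5.01 -0.608 0.945
endloop
endfacet
facet normal 0.647 0.731 -0.220
outer loop
vertex 4.781 0.348 0.187
vertex 4.071 1.16 0.798
vertex 4.967 0.547 1.397
endloop
endfacet
facet normal -0.171 -0.009 0.985
outer loop
vertex 4.441 -0.385 2.025
vertex 3.86 0.708 1.934
vertex 3.219 -0.348 1.813
endloop
endfacet
facet normal -0.146 -0.673 0.725
outer loop
vertex 4.441 -0.385 2.025
vertex 3.219 -0.348 1.813
vertex 3.929 -1.16 1.202
endloop
endfacet
facet normal 0.490 -0.766 0.416
outer loop
vertex 4.441 -0.385 2.025
vertex 3.929 -1.16 1.202
vertex 5.01 -0.608 0.945
endloop
endfacet
facet normal 0.860 -0.158 0.486
outer loop
vertex 4.441 -0.385 2.025
vertex 5.01 -0.608 0.945
vertex 4.967 0.547 1.397
endloop
endfacet
facet normal 0.451 0.309 0.837
outer loop
vertex 4.441 -0.385 2.025
vertex 4.967 0.547 1.397
vertex 3.86 0.708 1.934
endloop
endfacet
facet normal -0.687 0.343 0.641
outer loop
vertex 3.219 -0.348 1.813
vertex 3.86 0.708 1.934
vertex 2.99 0.608 1.055
endloop
endfacet
facet normal -0.647 -0.731 0.220
outer loop
vertex 3.929 -1.16 1.202
vertex 3.219 -0.348 1.813
vertex 3.033 -0.547 0.603
endloop
endfacet
facet normal 0.383 -0.880 -0.279
outer loop
vertex 5.01 -0.608 0.945
vertex 3.929 -1.16 1.202
vertex 4.14 -0.708 0.066
endloop
endfacet
facet normal 0.981 0.102 -0.168
outer loop
vertex 4.967 0.547 1.397
vertex 5.01 -0.608 0.945
vertex 4.781 0.348 0.187
endloop
endfacet
facet normal 0.319 0.859 0.401
outer loop
vertex 3.86 0.708 1.934
vertex 4.967 0.547 1.397
vertex 4.071 1.16 0.798
endloop
endfacet
facet normal -0.481 -0.133 -0.867
outer loop
vertex 0.865 1.326 1.155
vertex 0.118 0.748 1.658
vertex 0.14 1.804 1.484
endloop
endfacet
facet normal 0.618 0.722 0.312
outer loop
vertex 0.865 1.326 1.155
vertex 0.14 1.804 1.484
vertex 0.642 0.892 2.602
endloop
endfacet
facet normal -0.480 -0.133 -0.867
outer loop
vertex 0.14 1.804 1.484
vertex 0.118 0.748 1.658
vertex -0.602 1.486 1.944
endloop
endfacet
facet normal 0.047 0.784 0.619
outer loop
vertex 0.14 1.804 1.484
vertex -0.602 1.486 1.944
vertex 0.642 0.892 2.602
endloop
endfacet
facet normal -0.480 -0.133 -0.867
outer loop
vertex -0.602 1.486 1.944
vertex 0.118 0.748 1.658
vertex -0.801 0.612 2.188
endloop
endfacet
facet normal -0.318 0.321 0.892
outer loop
vertex -0.602 1.486 1.944
vertex -0.801 0.612 2.188
vertex 0.642 0.892 2.602
endloop
endfacet
facet normal -0.480 -0.132 -0.867
outer loop
vertex -0.801 0.612 2.188
vertex 0.118 0.748 1.658
vertex -0.309 -0.159 2.033
endloop
endfacet
facet normal -0.204 -0.317 0.926
outer loop
vertex -0.801 0.612 2.188
vertex -0.309 -0.159 2.033
vertex 0.642 0.892 2.602
endloop
endfacet
facet normal -0.481 -0.132 -0.867
outer loop
vertex -0.309 -0.159 2.033
vertex 0.118 0.748 1.658
vertex 0.505 -0.248 1.595
endloop
endfacet
facet normal 0.303 -0.651 0.696
outer loop
vertex -0.309 -0.159 2.033
vertex 0.505 -0.248 1.595
vertex 0.642 0.892 2.602
endloop
endfacet
facet normal -0.481 -0.132 -0.867
outer loop
vertex 0.505 -0.248 1.595
vertex 0.118 0.748 1.658
vertex 1.028 0.413 1.204
endloop
endfacet
facet normal 0.822 -0.429 0.374
outer loop
vertex 0.505 -0.248 1.595
vertex 1.028 0.413 1.204
vertex 0.642 0.892 2.602
endloop
endfacet
facet normal -0.481 -0.132 -0.867
outer loop
vertex 1.028 0.413 1.204
vertex 0.118 0.748 1.658
vertex 0.865 1.326 1.155
endloop
endfacet
facet normal 0.962 0.183 0.203
outer loop
vertex 1.028 0.413 1.204
vertex 0.865 1.326 1.155
vertex 0.642 0.892 2.602
endloop
endfacet

endsolid


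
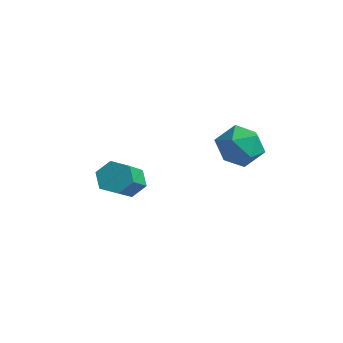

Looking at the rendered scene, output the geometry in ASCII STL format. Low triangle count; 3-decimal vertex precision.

solid 
facet normal -0.499 0.714 0.490
outer loop
vertex 3.174 2.604 3.128
vertex 3.617 2.336 3.97
vertex 4.03 3.022 3.391
endloop
endfacet
facet normal -0.384 0.904 -0.188
outer loop
vertex 3.174 2.604 3.128
vertex 4.03 3.022 3.391
vertex 3.876 2.761 2.45
endloop
endfacet
facet normal -0.680 0.409 -0.609
outer loop
vertex 3.174 2.604 3.128
vertex 3.876 2.761 2.45
vertex 3.367 1.913 2.448
endloop
endfacet
facet normal -0.978 -0.086 -0.191
outer loop
vertex 3.174 2.604 3.128
vertex 3.367 1.913 2.448
vertex 3.207 1.651 3.387
endloop
endfacet
facet normal -0.866 0.103 0.489
outer loop
vertex 3.174 2.604 3.128
vertex 3.207 1.651 3.387
vertex 3.617 2.336 3.97
endloop
endfacet
facet normal 0.321 0.898 -0.302
outer loop
vertex 3.876 2.761 2.45
vertex 4.03 3.022 3.391
vertex 4.753 2.589 2.873
endloop
endfacet
facet normal 0.134 0.591 0.796
outer loop
vertex 4.03 3.022 3.391
vertex 3.617 2.336 3.97
vertex 4.593 2.327 3.812
endloop
endfacet
facet normal -0.461 -0.399 0.793
outer loop
vertex 3.617 2.336 3.97
vertex 3.207 1.651 3.387
vertex 4.084 1.479 3.81
endloop
endfacet
facet normal -0.641 -0.704 -0.306
outer loop
vertex 3.207 1.651 3.387
vertex 3.367 1.913 2.448
vertex 3.93 1.218 2.869
endloop
endfacet
facet normal -0.158 0.097 -0.983
outer loop
vertex 3.367 1.913 2.448
vertex 3.876 2.761 2.45
vertex 4.343 1.904 2.29
endloop
endfacet
facet normal 0.978 0.086 0.191
outer loop
vertex 4.786 1.636 3.132
vertex 4.753 2.589 2.873
vertex 4.593 2.327 3.812
endloop
endfacet
facet normal 0.680 -0.409 0.609
outer loop
vertex 4.786 1.636 3.132
vertex 4.593 2.327 3.812
vertex 4.084 1.479 3.81
endloop
endfacet
facet normal 0.384 -0.904 0.188
outer loop
vertex 4.786 1.636 3.132
vertex 4.084 1.479 3.81
vertex 3.93 1.218 2.869
endloop
endfacet
facet normal 0.499 -0.714 -0.490
outer loop
vertex 4.786 1.636 3.132
vertex 3.93 1.218 2.869
vertex 4.343 1.904 2.29
endloop
endfacet
facet normal 0.866 -0.103 -0.489
outer loop
vertex 4.786 1.636 3.132
vertex 4.343 1.904 2.29
vertex 4.753 2.589 2.873
endloop
endfacet
facet normal 0.641 0.704 0.306
outer loop
vertex 4.593 2.327 3.812
vertex 4.753 2.589 2.873
vertex 4.03 3.022 3.391
endloop
endfacet
facet normal 0.158 -0.097 0.983
outer loop
vertex 4.084 1.479 3.81
vertex 4.593 2.327 3.812
vertex 3.617 2.336 3.97
endloop
endfacet
facet normal -0.321 -0.898 0.302
outer loop
vertex 3.93 1.218 2.869
vertex 4.084 1.479 3.81
vertex 3.207 1.651 3.387
endloop
endfacet
facet normal -0.134 -0.591 -0.796
outer loop
vertex 4.343 1.904 2.29
vertex 3.93 1.218 2.869
vertex 3.367 1.913 2.448
endloop
endfacet
facet normal 0.461 0.399 -0.793
outer loop
vertex 4.753 2.589 2.873
vertex 4.343 1.904 2.29
vertex 3.876 2.761 2.45
endloop
endfacet
facet normal -0.298 0.712 -0.636
outer loop
vertex 1.652 -1.116 1.26
vertex 1.259 -0.83 1.764
vertex 1.924 -0.627 1.68
endloop
endfacet
facet normal 0.872 -0.069 -0.485
outer loop
vertex 1.652 -1.116 1.26
vertex 1.924 -0.627 1.68
vertex 2.294 -2.655 2.632
endloop
endfacet
facet normal 0.872 -0.068 -0.484
outer loop
vertex 2.294 -2.655 2.632
vertex 1.924 -0.627 1.68
vertex 2.566 -2.167 3.053
endloop
endfacet
facet normal 0.297 -0.713 0.635
outer loop
vertex 2.294 -2.655 2.632
vertex 2.566 -2.167 3.053
vertex 1.901 -2.37 3.136
endloop
endfacet
facet normal -0.298 0.713 -0.634
outer loop
vertex 1.924 -0.627 1.68
vertex 1.259 -0.83 1.764
vertex 1.531 -0.342 2.185
endloop
endfacet
facet normal 0.772 0.571 0.279
outer loop
vertex 1.924 -0.627 1.68
vertex 1.531 -0.342 2.185
vertex 2.566 -2.167 3.053
endloop
endfacet
facet normal 0.773 0.571 0.279
outer loop
vertex 2.566 -2.167 3.053
vertex 1.531 -0.342 2.185
vertex 2.173 -1.881 3.557
endloop
endfacet
facet normal 0.297 -0.712 0.636
outer loop
vertex 2.566 -2.167 3.053
vertex 2.173 -1.881 3.557
vertex 1.901 -2.37 3.136
endloop
endfacet
facet normal -0.297 0.713 -0.635
outer loop
vertex 1.531 -0.342 2.185
vertex 1.259 -0.83 1.764
vertex 0.866 -0.545 2.268
endloop
endfacet
facet normal -0.100 0.639 0.763
outer loop
vertex 1.531 -0.342 2.185
vertex 0.866 -0.545 2.268
vertex 2.173 -1.881 3.557
endloop
endfacet
facet normal -0.100 0.639 0.763
outer loop
vertex 2.173 -1.881 3.557
vertex 0.866 -0.545 2.268
vertex 1.508 -2.084 3.64
endloop
endfacet
facet normal 0.297 -0.712 0.636
outer loop
vertex 2.173 -1.881 3.557
vertex 1.508 -2.084 3.64
vertex 1.901 -2.37 3.136
endloop
endfacet
facet normal -0.297 0.713 -0.635
outer loop
vertex 0.866 -0.545 2.268
vertex 1.259 -0.83 1.764
vertex 0.594 -1.033 1.847
endloop
endfacet
facet normal -0.872 0.068 0.485
outer loop
vertex 0.866 -0.545 2.268
vertex 0.594 -1.033 1.847
vertex 1.508 -2.084 3.64
endloop
endfacet
facet normal -0.872 0.069 0.485
outer loop
vertex 1.508 -2.084 3.64
vertex 0.594 -1.033 1.847
vertex 1.236 -2.573 3.22
endloop
endfacet
facet normal 0.298 -0.712 0.636
outer loop
vertex 1.508 -2.084 3.64
vertex 1.236 -2.573 3.22
vertex 1.901 -2.37 3.136
endloop
endfacet
facet normal -0.297 0.712 -0.636
outer loop
vertex 0.594 -1.033 1.847
vertex 1.259 -0.83 1.764
vertex 0.987 -1.319 1.343
endloop
endfacet
facet normal -0.773 -0.571 -0.279
outer loop
vertex 0.594 -1.033 1.847
vertex 0.987 -1.319 1.343
vertex 1.236 -2.573 3.22
endloop
endfacet
facet normal -0.772 -0.571 -0.279
outer loop
vertex 1.236 -2.573 3.22
vertex 0.987 -1.319 1.343
vertex 1.629 -2.858 2.715
endloop
endfacet
facet normal 0.298 -0.713 0.634
outer loop
vertex 1.236 -2.573 3.22
vertex 1.629 -2.858 2.715
vertex 1.901 -2.37 3.136
endloop
endfacet
facet normal -0.297 0.712 -0.636
outer loop
vertex 0.987 -1.319 1.343
vertex 1.259 -0.83 1.764
vertex 1.652 -1.116 1.26
endloop
endfacet
facet normal 0.100 -0.639 -0.763
outer loop
vertex 0.987 -1.319 1.343
vertex 1.652 -1.116 1.26
vertex 1.629 -2.858 2.715
endloop
endfacet
facet normal 0.100 -0.639 -0.763
outer loop
vertex 1.629 -2.858 2.715
vertex 1.652 -1.116 1.26
vertex 2.294 -2.655 2.632
endloop
endfacet
facet normal 0.297 -0.713 0.635
outer loop
vertex 1.629 -2.858 2.715
vertex 2.294 -2.655 2.632
vertex 1.901 -2.37 3.136
endloop
endfacet

endsolid


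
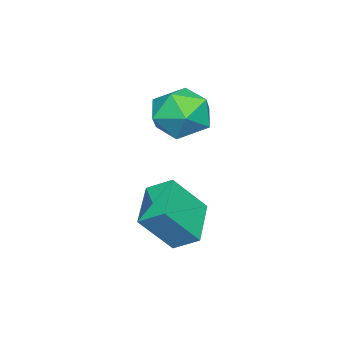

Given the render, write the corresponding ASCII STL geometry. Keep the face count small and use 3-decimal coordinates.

solid 
facet normal -0.456 0.443 -0.772
outer loop
vertex 2.258 0.352 -3.543
vertex 3.777 0.825 -4.169
vertex 2.311 -0.535 -4.084
endloop
endfacet
facet normal -0.888 -0.277 0.366
outer loop
vertex 3.123 -1.325 -2.711
vertex 2.258 0.352 -3.543
vertex 2.311 -0.535 -4.084
endloop
endfacet
facet normal -0.456 0.443 -0.772
outer loop
vertex 2.311 -0.535 -4.084
vertex 3.777 0.825 -4.169
vertex 3.83 -0.062 -4.71
endloop
endfacet
facet normal 0.051 -0.852 -0.521
outer loop
vertex 3.83 -0.062 -4.71
vertex 3.123 -1.325 -2.711
vertex 2.311 -0.535 -4.084
endloop
endfacet
facet normal -0.051 0.852 0.521
outer loop
vertex 2.258 0.352 -3.543
vertex 4.589 0.035 -2.796
vertex 3.777 0.825 -4.169
endloop
endfacet
facet normal -0.888 -0.277 0.366
outer loop
vertex 3.07 -0.438 -2.17
vertex 2.258 0.352 -3.543
vertex 3.123 -1.325 -2.711
endloop
endfacet
facet normal -0.051 0.852 0.521
outer loop
vertex 3.07 -0.438 -2.17
vertex 4.589 0.035 -2.796
vertex 2.258 0.352 -3.543
endloop
endfacet
facet normal 0.888 0.277 -0.366
outer loop
vertex 3.777 0.825 -4.169
vertex 4.589 0.035 -2.796
vertex 3.83 -0.062 -4.71
endloop
endfacet
facet normal 0.051 -0.852 -0.521
outer loop
vertex 4.642 -0.852 -3.337
vertex 3.123 -1.325 -2.711
vertex 3.83 -0.062 -4.71
endloop
endfacet
facet normal 0.888 0.277 -0.366
outer loop
vertex 3.83 -0.062 -4.71
vertex 4.589 0.035 -2.796
vertex 4.642 -0.852 -3.337
endloop
endfacet
facet normal 0.456 -0.443 0.772
outer loop
vertex 4.642 -0.852 -3.337
vertex 3.07 -0.438 -2.17
vertex 3.123 -1.325 -2.711
endloop
endfacet
facet normal 0.456 -0.443 0.772
outer loop
vertex 4.589 0.035 -2.796
vertex 3.07 -0.438 -2.17
vertex 4.642 -0.852 -3.337
endloop
endfacet
facet normal -0.407 0.908 0.104
outer loop
vertex 0.414 -0.436 -1.04
vertex -0.577 -0.92 -0.691
vertex 0.236 -0.644 0.084
endloop
endfacet
facet normal 0.297 0.929 0.219
outer loop
vertex 0.414 -0.436 -1.04
vertex 0.236 -0.644 0.084
vertex 1.269 -0.863 -0.389
endloop
endfacet
facet normal 0.624 0.690 -0.367
outer loop
vertex 0.414 -0.436 -1.04
vertex 1.269 -0.863 -0.389
vertex 1.094 -1.273 -1.456
endloop
endfacet
facet normal 0.122 0.520 -0.846
outer loop
vertex 0.414 -0.436 -1.04
vertex 1.094 -1.273 -1.456
vertex -0.047 -1.309 -1.643
endloop
endfacet
facet normal -0.515 0.654 -0.554
outer loop
vertex 0.414 -0.436 -1.04
vertex -0.047 -1.309 -1.643
vertex -0.577 -0.92 -0.691
endloop
endfacet
facet normal 0.447 0.482 0.754
outer loop
vertex 1.269 -0.863 -0.389
vertex 0.236 -0.644 0.084
vertex 0.807 -1.611 0.363
endloop
endfacet
facet normal -0.692 0.446 0.568
outer loop
vertex 0.236 -0.644 0.084
vertex -0.577 -0.92 -0.691
vertex -0.334 -1.647 0.176
endloop
endfacet
facet normal -0.867 0.036 -0.497
outer loop
vertex -0.577 -0.92 -0.691
vertex -0.047 -1.309 -1.643
vertex -0.509 -2.057 -0.891
endloop
endfacet
facet normal 0.165 -0.182 -0.969
outer loop
vertex -0.047 -1.309 -1.643
vertex 1.094 -1.273 -1.456
vertex 0.524 -2.276 -1.364
endloop
endfacet
facet normal 0.976 0.093 -0.196
outer loop
vertex 1.094 -1.273 -1.456
vertex 1.269 -0.863 -0.389
vertex 1.337 -2.0 -0.589
endloop
endfacet
facet normal -0.122 -0.520 0.846
outer loop
vertex 0.346 -2.484 -0.24
vertex 0.807 -1.611 0.363
vertex -0.334 -1.647 0.176
endloop
endfacet
facet normal -0.624 -0.690 0.367
outer loop
vertex 0.346 -2.484 -0.24
vertex -0.334 -1.647 0.176
vertex -0.509 -2.057 -0.891
endloop
endfacet
facet normal -0.297 -0.929 -0.219
outer loop
vertex 0.346 -2.484 -0.24
vertex -0.509 -2.057 -0.891
vertex 0.524 -2.276 -1.364
endloop
endfacet
facet normal 0.407 -0.908 -0.104
outer loop
vertex 0.346 -2.484 -0.24
vertex 0.524 -2.276 -1.364
vertex 1.337 -2.0 -0.589
endloop
endfacet
facet normal 0.515 -0.654 0.554
outer loop
vertex 0.346 -2.484 -0.24
vertex 1.337 -2.0 -0.589
vertex 0.807 -1.611 0.363
endloop
endfacet
facet normal -0.165 0.182 0.969
outer loop
vertex -0.334 -1.647 0.176
vertex 0.807 -1.611 0.363
vertex 0.236 -0.644 0.084
endloop
endfacet
facet normal -0.976 -0.093 0.196
outer loop
vertex -0.509 -2.057 -0.891
vertex -0.334 -1.647 0.176
vertex -0.577 -0.92 -0.691
endloop
endfacet
facet normal -0.447 -0.482 -0.754
outer loop
vertex 0.524 -2.276 -1.364
vertex -0.509 -2.057 -0.891
vertex -0.047 -1.309 -1.643
endloop
endfacet
facet normal 0.692 -0.446 -0.568
outer loop
vertex 1.337 -2.0 -0.589
vertex 0.524 -2.276 -1.364
vertex 1.094 -1.273 -1.456
endloop
endfacet
facet normal 0.867 -0.036 0.497
outer loop
vertex 0.807 -1.611 0.363
vertex 1.337 -2.0 -0.589
vertex 1.269 -0.863 -0.389
endloop
endfacet

endsolid


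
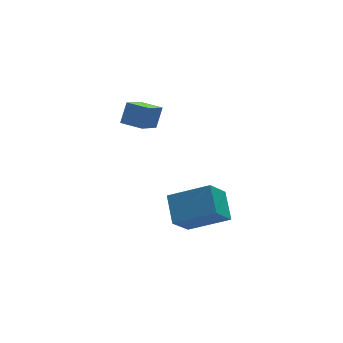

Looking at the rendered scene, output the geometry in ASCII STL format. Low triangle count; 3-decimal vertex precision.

solid 
facet normal -0.795 0.429 -0.429
outer loop
vertex 1.703 -3.646 -3.363
vertex 1.912 -2.61 -2.714
vertex 2.484 -3.186 -4.35
endloop
endfacet
facet normal -0.169 -0.836 -0.523
outer loop
vertex 3.828 -3.91 -3.626
vertex 1.703 -3.646 -3.363
vertex 2.484 -3.186 -4.35
endloop
endfacet
facet normal -0.796 0.428 -0.429
outer loop
vertex 2.484 -3.186 -4.35
vertex 1.912 -2.61 -2.714
vertex 2.692 -2.15 -3.702
endloop
endfacet
facet normal 0.582 0.344 -0.737
outer loop
vertex 2.692 -2.15 -3.702
vertex 3.828 -3.91 -3.626
vertex 2.484 -3.186 -4.35
endloop
endfacet
facet normal -0.582 -0.344 0.737
outer loop
vertex 1.703 -3.646 -3.363
vertex 3.256 -3.334 -1.99
vertex 1.912 -2.61 -2.714
endloop
endfacet
facet normal -0.168 -0.836 -0.522
outer loop
vertex 3.048 -4.37 -2.638
vertex 1.703 -3.646 -3.363
vertex 3.828 -3.91 -3.626
endloop
endfacet
facet normal -0.582 -0.344 0.737
outer loop
vertex 3.048 -4.37 -2.638
vertex 3.256 -3.334 -1.99
vertex 1.703 -3.646 -3.363
endloop
endfacet
facet normal 0.169 0.836 0.522
outer loop
vertex 1.912 -2.61 -2.714
vertex 3.256 -3.334 -1.99
vertex 2.692 -2.15 -3.702
endloop
endfacet
facet normal 0.582 0.344 -0.737
outer loop
vertex 4.037 -2.874 -2.977
vertex 3.828 -3.91 -3.626
vertex 2.692 -2.15 -3.702
endloop
endfacet
facet normal 0.168 0.836 0.523
outer loop
vertex 2.692 -2.15 -3.702
vertex 3.256 -3.334 -1.99
vertex 4.037 -2.874 -2.977
endloop
endfacet
facet normal 0.795 -0.429 0.428
outer loop
vertex 4.037 -2.874 -2.977
vertex 3.048 -4.37 -2.638
vertex 3.828 -3.91 -3.626
endloop
endfacet
facet normal 0.795 -0.428 0.430
outer loop
vertex 3.256 -3.334 -1.99
vertex 3.048 -4.37 -2.638
vertex 4.037 -2.874 -2.977
endloop
endfacet
facet normal -0.414 -0.360 -0.836
outer loop
vertex 1.195 -2.11 0.797
vertex 0.635 -1.458 0.794
vertex 1.977 -1.442 0.122
endloop
endfacet
facet normal 0.652 -0.759 0.004
outer loop
vertex 2.345 -1.122 0.866
vertex 1.195 -2.11 0.797
vertex 1.977 -1.442 0.122
endloop
endfacet
facet normal -0.414 -0.360 -0.836
outer loop
vertex 1.977 -1.442 0.122
vertex 0.635 -1.458 0.794
vertex 1.416 -0.79 0.119
endloop
endfacet
facet normal 0.635 0.544 -0.548
outer loop
vertex 1.416 -0.79 0.119
vertex 2.345 -1.122 0.866
vertex 1.977 -1.442 0.122
endloop
endfacet
facet normal -0.636 -0.543 0.548
outer loop
vertex 1.195 -2.11 0.797
vertex 1.003 -1.138 1.538
vertex 0.635 -1.458 0.794
endloop
endfacet
facet normal 0.652 -0.759 0.003
outer loop
vertex 1.564 -1.79 1.541
vertex 1.195 -2.11 0.797
vertex 2.345 -1.122 0.866
endloop
endfacet
facet normal -0.635 -0.544 0.549
outer loop
vertex 1.564 -1.79 1.541
vertex 1.003 -1.138 1.538
vertex 1.195 -2.11 0.797
endloop
endfacet
facet normal -0.652 0.758 -0.004
outer loop
vertex 0.635 -1.458 0.794
vertex 1.003 -1.138 1.538
vertex 1.416 -0.79 0.119
endloop
endfacet
facet normal 0.635 0.543 -0.549
outer loop
vertex 1.785 -0.47 0.863
vertex 2.345 -1.122 0.866
vertex 1.416 -0.79 0.119
endloop
endfacet
facet normal -0.651 0.759 -0.003
outer loop
vertex 1.416 -0.79 0.119
vertex 1.003 -1.138 1.538
vertex 1.785 -0.47 0.863
endloop
endfacet
facet normal 0.415 0.360 0.836
outer loop
vertex 1.785 -0.47 0.863
vertex 1.564 -1.79 1.541
vertex 2.345 -1.122 0.866
endloop
endfacet
facet normal 0.414 0.360 0.836
outer loop
vertex 1.003 -1.138 1.538
vertex 1.564 -1.79 1.541
vertex 1.785 -0.47 0.863
endloop
endfacet

endsolid


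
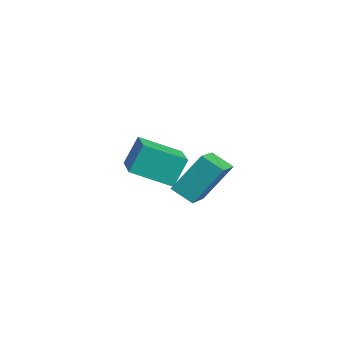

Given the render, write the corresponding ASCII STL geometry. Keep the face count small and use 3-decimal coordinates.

solid 
facet normal -0.813 0.432 -0.391
outer loop
vertex -1.516 1.734 -1.427
vertex -0.585 2.873 -2.105
vertex -1.404 1.062 -2.403
endloop
endfacet
facet normal -0.574 -0.704 0.419
outer loop
vertex -0.095 0.367 -1.775
vertex -1.516 1.734 -1.427
vertex -1.404 1.062 -2.403
endloop
endfacet
facet normal -0.813 0.432 -0.390
outer loop
vertex -1.404 1.062 -2.403
vertex -0.585 2.873 -2.105
vertex -0.474 2.201 -3.081
endloop
endfacet
facet normal 0.094 -0.565 -0.820
outer loop
vertex -0.474 2.201 -3.081
vertex -0.095 0.367 -1.775
vertex -1.404 1.062 -2.403
endloop
endfacet
facet normal -0.094 0.565 0.820
outer loop
vertex -1.516 1.734 -1.427
vertex 0.724 2.178 -1.477
vertex -0.585 2.873 -2.105
endloop
endfacet
facet normal -0.574 -0.703 0.419
outer loop
vertex -0.206 1.039 -0.799
vertex -1.516 1.734 -1.427
vertex -0.095 0.367 -1.775
endloop
endfacet
facet normal -0.094 0.565 0.820
outer loop
vertex -0.206 1.039 -0.799
vertex 0.724 2.178 -1.477
vertex -1.516 1.734 -1.427
endloop
endfacet
facet normal 0.574 0.703 -0.419
outer loop
vertex -0.585 2.873 -2.105
vertex 0.724 2.178 -1.477
vertex -0.474 2.201 -3.081
endloop
endfacet
facet normal 0.094 -0.565 -0.820
outer loop
vertex 0.836 1.506 -2.453
vertex -0.095 0.367 -1.775
vertex -0.474 2.201 -3.081
endloop
endfacet
facet normal 0.574 0.704 -0.419
outer loop
vertex -0.474 2.201 -3.081
vertex 0.724 2.178 -1.477
vertex 0.836 1.506 -2.453
endloop
endfacet
facet normal 0.813 -0.432 0.390
outer loop
vertex 0.836 1.506 -2.453
vertex -0.206 1.039 -0.799
vertex -0.095 0.367 -1.775
endloop
endfacet
facet normal 0.813 -0.432 0.390
outer loop
vertex 0.724 2.178 -1.477
vertex -0.206 1.039 -0.799
vertex 0.836 1.506 -2.453
endloop
endfacet
facet normal -0.551 0.660 -0.511
outer loop
vertex 2.25 1.999 -0.132
vertex 2.979 2.31 -0.516
vertex 2.079 0.938 -1.318
endloop
endfacet
facet normal -0.828 -0.354 0.436
outer loop
vertex 3.021 -0.19 -0.444
vertex 2.25 1.999 -0.132
vertex 2.079 0.938 -1.318
endloop
endfacet
facet normal -0.551 0.660 -0.511
outer loop
vertex 2.079 0.938 -1.318
vertex 2.979 2.31 -0.516
vertex 2.807 1.249 -1.701
endloop
endfacet
facet normal -0.107 -0.663 -0.741
outer loop
vertex 2.807 1.249 -1.701
vertex 3.021 -0.19 -0.444
vertex 2.079 0.938 -1.318
endloop
endfacet
facet normal 0.107 0.663 0.741
outer loop
vertex 2.25 1.999 -0.132
vertex 3.921 1.182 0.358
vertex 2.979 2.31 -0.516
endloop
endfacet
facet normal -0.827 -0.354 0.437
outer loop
vertex 3.193 0.871 0.741
vertex 2.25 1.999 -0.132
vertex 3.021 -0.19 -0.444
endloop
endfacet
facet normal 0.107 0.663 0.741
outer loop
vertex 3.193 0.871 0.741
vertex 3.921 1.182 0.358
vertex 2.25 1.999 -0.132
endloop
endfacet
facet normal 0.828 0.353 -0.436
outer loop
vertex 2.979 2.31 -0.516
vertex 3.921 1.182 0.358
vertex 2.807 1.249 -1.701
endloop
endfacet
facet normal -0.107 -0.663 -0.741
outer loop
vertex 3.75 0.121 -0.828
vertex 3.021 -0.19 -0.444
vertex 2.807 1.249 -1.701
endloop
endfacet
facet normal 0.827 0.354 -0.436
outer loop
vertex 2.807 1.249 -1.701
vertex 3.921 1.182 0.358
vertex 3.75 0.121 -0.828
endloop
endfacet
facet normal 0.551 -0.660 0.511
outer loop
vertex 3.75 0.121 -0.828
vertex 3.193 0.871 0.741
vertex 3.021 -0.19 -0.444
endloop
endfacet
facet normal 0.551 -0.660 0.511
outer loop
vertex 3.921 1.182 0.358
vertex 3.193 0.871 0.741
vertex 3.75 0.121 -0.828
endloop
endfacet

endsolid


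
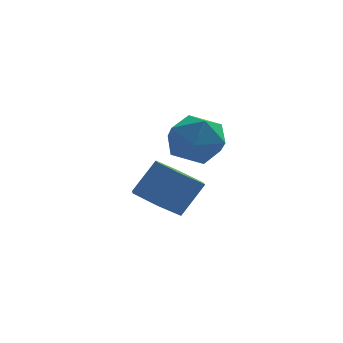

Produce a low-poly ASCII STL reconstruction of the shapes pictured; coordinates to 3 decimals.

solid 
facet normal -0.291 -0.656 0.696
outer loop
vertex 1.317 0.85 1.14
vertex 1.904 0.135 0.711
vertex 2.286 0.738 1.439
endloop
endfacet
facet normal -0.294 0.009 0.956
outer loop
vertex 1.317 0.85 1.14
vertex 2.286 0.738 1.439
vertex 1.897 1.672 1.311
endloop
endfacet
facet normal -0.731 0.401 0.551
outer loop
vertex 1.317 0.85 1.14
vertex 1.897 1.672 1.311
vertex 1.274 1.646 0.503
endloop
endfacet
facet normal -0.999 -0.021 0.041
outer loop
vertex 1.317 0.85 1.14
vertex 1.274 1.646 0.503
vertex 1.279 0.695 0.133
endloop
endfacet
facet normal -0.726 -0.675 0.131
outer loop
vertex 1.317 0.85 1.14
vertex 1.279 0.695 0.133
vertex 1.904 0.135 0.711
endloop
endfacet
facet normal 0.365 0.274 0.890
outer loop
vertex 1.897 1.672 1.311
vertex 2.286 0.738 1.439
vertex 2.841 1.465 0.987
endloop
endfacet
facet normal 0.369 -0.802 0.470
outer loop
vertex 2.286 0.738 1.439
vertex 1.904 0.135 0.711
vertex 2.846 0.514 0.617
endloop
endfacet
facet normal -0.335 -0.831 -0.444
outer loop
vertex 1.904 0.135 0.711
vertex 1.279 0.695 0.133
vertex 2.223 0.488 -0.191
endloop
endfacet
facet normal -0.776 0.225 -0.590
outer loop
vertex 1.279 0.695 0.133
vertex 1.274 1.646 0.503
vertex 1.834 1.422 -0.319
endloop
endfacet
facet normal -0.343 0.910 0.235
outer loop
vertex 1.274 1.646 0.503
vertex 1.897 1.672 1.311
vertex 2.216 2.025 0.409
endloop
endfacet
facet normal 0.999 0.021 -0.041
outer loop
vertex 2.803 1.31 -0.02
vertex 2.841 1.465 0.987
vertex 2.846 0.514 0.617
endloop
endfacet
facet normal 0.731 -0.401 -0.551
outer loop
vertex 2.803 1.31 -0.02
vertex 2.846 0.514 0.617
vertex 2.223 0.488 -0.191
endloop
endfacet
facet normal 0.294 -0.009 -0.956
outer loop
vertex 2.803 1.31 -0.02
vertex 2.223 0.488 -0.191
vertex 1.834 1.422 -0.319
endloop
endfacet
facet normal 0.291 0.656 -0.696
outer loop
vertex 2.803 1.31 -0.02
vertex 1.834 1.422 -0.319
vertex 2.216 2.025 0.409
endloop
endfacet
facet normal 0.726 0.675 -0.131
outer loop
vertex 2.803 1.31 -0.02
vertex 2.216 2.025 0.409
vertex 2.841 1.465 0.987
endloop
endfacet
facet normal 0.776 -0.225 0.590
outer loop
vertex 2.846 0.514 0.617
vertex 2.841 1.465 0.987
vertex 2.286 0.738 1.439
endloop
endfacet
facet normal 0.343 -0.910 -0.235
outer loop
vertex 2.223 0.488 -0.191
vertex 2.846 0.514 0.617
vertex 1.904 0.135 0.711
endloop
endfacet
facet normal -0.365 -0.274 -0.890
outer loop
vertex 1.834 1.422 -0.319
vertex 2.223 0.488 -0.191
vertex 1.279 0.695 0.133
endloop
endfacet
facet normal -0.369 0.802 -0.470
outer loop
vertex 2.216 2.025 0.409
vertex 1.834 1.422 -0.319
vertex 1.274 1.646 0.503
endloop
endfacet
facet normal 0.335 0.831 0.444
outer loop
vertex 2.841 1.465 0.987
vertex 2.216 2.025 0.409
vertex 1.897 1.672 1.311
endloop
endfacet
facet normal -0.540 -0.263 -0.799
outer loop
vertex 1.749 2.536 -3.259
vertex 1.047 3.183 -2.998
vertex 1.786 3.468 -3.591
endloop
endfacet
facet normal 0.841 -0.211 -0.499
outer loop
vertex 1.749 2.536 -3.259
vertex 1.786 3.468 -3.591
vertex 2.516 2.911 -2.124
endloop
endfacet
facet normal 0.841 -0.211 -0.499
outer loop
vertex 2.516 2.911 -2.124
vertex 1.786 3.468 -3.591
vertex 2.553 3.842 -2.456
endloop
endfacet
facet normal 0.540 0.264 0.799
outer loop
vertex 2.516 2.911 -2.124
vertex 2.553 3.842 -2.456
vertex 1.813 3.557 -1.862
endloop
endfacet
facet normal -0.540 -0.264 -0.799
outer loop
vertex 1.786 3.468 -3.591
vertex 1.047 3.183 -2.998
vertex 1.083 4.115 -3.33
endloop
endfacet
facet normal 0.453 0.710 -0.540
outer loop
vertex 1.786 3.468 -3.591
vertex 1.083 4.115 -3.33
vertex 2.553 3.842 -2.456
endloop
endfacet
facet normal 0.453 0.710 -0.540
outer loop
vertex 2.553 3.842 -2.456
vertex 1.083 4.115 -3.33
vertex 1.85 4.489 -2.195
endloop
endfacet
facet normal 0.540 0.264 0.799
outer loop
vertex 2.553 3.842 -2.456
vertex 1.85 4.489 -2.195
vertex 1.813 3.557 -1.862
endloop
endfacet
facet normal -0.540 -0.264 -0.799
outer loop
vertex 1.083 4.115 -3.33
vertex 1.047 3.183 -2.998
vertex 0.344 3.829 -2.736
endloop
endfacet
facet normal -0.389 0.920 -0.041
outer loop
vertex 1.083 4.115 -3.33
vertex 0.344 3.829 -2.736
vertex 1.85 4.489 -2.195
endloop
endfacet
facet normal -0.388 0.921 -0.042
outer loop
vertex 1.85 4.489 -2.195
vertex 0.344 3.829 -2.736
vertex 1.111 4.204 -1.601
endloop
endfacet
facet normal 0.540 0.264 0.799
outer loop
vertex 1.85 4.489 -2.195
vertex 1.111 4.204 -1.601
vertex 1.813 3.557 -1.862
endloop
endfacet
facet normal -0.540 -0.264 -0.799
outer loop
vertex 0.344 3.829 -2.736
vertex 1.047 3.183 -2.998
vertex 0.307 2.898 -2.404
endloop
endfacet
facet normal -0.841 0.211 0.498
outer loop
vertex 0.344 3.829 -2.736
vertex 0.307 2.898 -2.404
vertex 1.111 4.204 -1.601
endloop
endfacet
facet normal -0.841 0.211 0.499
outer loop
vertex 1.111 4.204 -1.601
vertex 0.307 2.898 -2.404
vertex 1.074 3.272 -1.269
endloop
endfacet
facet normal 0.540 0.263 0.799
outer loop
vertex 1.111 4.204 -1.601
vertex 1.074 3.272 -1.269
vertex 1.813 3.557 -1.862
endloop
endfacet
facet normal -0.540 -0.264 -0.799
outer loop
vertex 0.307 2.898 -2.404
vertex 1.047 3.183 -2.998
vertex 1.01 2.251 -2.665
endloop
endfacet
facet normal -0.453 -0.710 0.540
outer loop
vertex 0.307 2.898 -2.404
vertex 1.01 2.251 -2.665
vertex 1.074 3.272 -1.269
endloop
endfacet
facet normal -0.453 -0.710 0.540
outer loop
vertex 1.074 3.272 -1.269
vertex 1.01 2.251 -2.665
vertex 1.777 2.625 -1.53
endloop
endfacet
facet normal 0.540 0.264 0.799
outer loop
vertex 1.074 3.272 -1.269
vertex 1.777 2.625 -1.53
vertex 1.813 3.557 -1.862
endloop
endfacet
facet normal -0.540 -0.264 -0.799
outer loop
vertex 1.01 2.251 -2.665
vertex 1.047 3.183 -2.998
vertex 1.749 2.536 -3.259
endloop
endfacet
facet normal 0.388 -0.921 0.041
outer loop
vertex 1.01 2.251 -2.665
vertex 1.749 2.536 -3.259
vertex 1.777 2.625 -1.53
endloop
endfacet
facet normal 0.389 -0.920 0.041
outer loop
vertex 1.777 2.625 -1.53
vertex 1.749 2.536 -3.259
vertex 2.516 2.911 -2.124
endloop
endfacet
facet normal 0.540 0.264 0.799
outer loop
vertex 1.777 2.625 -1.53
vertex 2.516 2.911 -2.124
vertex 1.813 3.557 -1.862
endloop
endfacet

endsolid


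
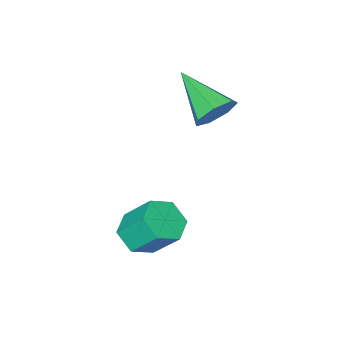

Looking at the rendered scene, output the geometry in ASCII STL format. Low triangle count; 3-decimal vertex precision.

solid 
facet normal -0.001 0.879 -0.477
outer loop
vertex -1.921 3.154 3.292
vertex -2.311 2.82 2.678
vertex -2.614 3.173 3.329
endloop
endfacet
facet normal 0.057 0.147 0.988
outer loop
vertex -1.921 3.154 3.292
vertex -2.614 3.173 3.329
vertex -2.309 1.08 3.622
endloop
endfacet
facet normal -0.000 0.879 -0.477
outer loop
vertex -2.614 3.173 3.329
vertex -2.311 2.82 2.678
vertex -3.079 2.927 2.876
endloop
endfacet
facet normal -0.697 -0.001 0.717
outer loop
vertex -2.614 3.173 3.329
vertex -3.079 2.927 2.876
vertex -2.309 1.08 3.622
endloop
endfacet
facet normal -0.000 0.879 -0.476
outer loop
vertex -3.079 2.927 2.876
vertex -2.311 2.82 2.678
vertex -2.965 2.601 2.274
endloop
endfacet
facet normal -0.927 -0.375 0.028
outer loop
vertex -3.079 2.927 2.876
vertex -2.965 2.601 2.274
vertex -2.309 1.08 3.622
endloop
endfacet
facet normal -0.000 0.879 -0.476
outer loop
vertex -2.965 2.601 2.274
vertex -2.311 2.82 2.678
vertex -2.359 2.44 1.976
endloop
endfacet
facet normal -0.458 -0.692 -0.558
outer loop
vertex -2.965 2.601 2.274
vertex -2.359 2.44 1.976
vertex -2.309 1.08 3.622
endloop
endfacet
facet normal -0.001 0.879 -0.476
outer loop
vertex -2.359 2.44 1.976
vertex -2.311 2.82 2.678
vertex -1.717 2.566 2.207
endloop
endfacet
facet normal 0.357 -0.715 -0.601
outer loop
vertex -2.359 2.44 1.976
vertex -1.717 2.566 2.207
vertex -2.309 1.08 3.622
endloop
endfacet
facet normal -0.001 0.880 -0.476
outer loop
vertex -1.717 2.566 2.207
vertex -2.311 2.82 2.678
vertex -1.522 2.883 2.793
endloop
endfacet
facet normal 0.902 -0.426 -0.070
outer loop
vertex -1.717 2.566 2.207
vertex -1.522 2.883 2.793
vertex -2.309 1.08 3.622
endloop
endfacet
facet normal -0.001 0.879 -0.478
outer loop
vertex -1.522 2.883 2.793
vertex -2.311 2.82 2.678
vertex -1.921 3.154 3.292
endloop
endfacet
facet normal 0.769 -0.042 0.638
outer loop
vertex -1.522 2.883 2.793
vertex -1.921 3.154 3.292
vertex -2.309 1.08 3.622
endloop
endfacet
facet normal 0.228 -0.612 -0.757
outer loop
vertex 1.791 3.748 -1.168
vertex 1.134 3.29 -0.996
vertex 1.07 3.916 -1.521
endloop
endfacet
facet normal 0.419 0.764 -0.491
outer loop
vertex 1.791 3.748 -1.168
vertex 1.07 3.916 -1.521
vertex 1.464 4.629 -0.077
endloop
endfacet
facet normal 0.418 0.764 -0.491
outer loop
vertex 1.464 4.629 -0.077
vertex 1.07 3.916 -1.521
vertex 0.743 4.797 -0.429
endloop
endfacet
facet normal -0.227 0.612 0.758
outer loop
vertex 1.464 4.629 -0.077
vertex 0.743 4.797 -0.429
vertex 0.806 4.17 0.096
endloop
endfacet
facet normal 0.227 -0.612 -0.757
outer loop
vertex 1.07 3.916 -1.521
vertex 1.134 3.29 -0.996
vertex 0.413 3.458 -1.348
endloop
endfacet
facet normal -0.553 0.560 -0.617
outer loop
vertex 1.07 3.916 -1.521
vertex 0.413 3.458 -1.348
vertex 0.743 4.797 -0.429
endloop
endfacet
facet normal -0.552 0.560 -0.618
outer loop
vertex 0.743 4.797 -0.429
vertex 0.413 3.458 -1.348
vertex 0.085 4.338 -0.257
endloop
endfacet
facet normal -0.228 0.611 0.758
outer loop
vertex 0.743 4.797 -0.429
vertex 0.085 4.338 -0.257
vertex 0.806 4.17 0.096
endloop
endfacet
facet normal 0.227 -0.612 -0.758
outer loop
vertex 0.413 3.458 -1.348
vertex 1.134 3.29 -0.996
vertex 0.476 2.831 -0.823
endloop
endfacet
facet normal -0.971 -0.204 -0.127
outer loop
vertex 0.413 3.458 -1.348
vertex 0.476 2.831 -0.823
vertex 0.085 4.338 -0.257
endloop
endfacet
facet normal -0.971 -0.205 -0.126
outer loop
vertex 0.085 4.338 -0.257
vertex 0.476 2.831 -0.823
vertex 0.149 3.712 0.268
endloop
endfacet
facet normal -0.228 0.612 0.757
outer loop
vertex 0.085 4.338 -0.257
vertex 0.149 3.712 0.268
vertex 0.806 4.17 0.096
endloop
endfacet
facet normal 0.227 -0.612 -0.758
outer loop
vertex 0.476 2.831 -0.823
vertex 1.134 3.29 -0.996
vertex 1.197 2.663 -0.471
endloop
endfacet
facet normal -0.418 -0.764 0.492
outer loop
vertex 0.476 2.831 -0.823
vertex 1.197 2.663 -0.471
vertex 0.149 3.712 0.268
endloop
endfacet
facet normal -0.418 -0.764 0.491
outer loop
vertex 0.149 3.712 0.268
vertex 1.197 2.663 -0.471
vertex 0.87 3.544 0.621
endloop
endfacet
facet normal -0.228 0.612 0.757
outer loop
vertex 0.149 3.712 0.268
vertex 0.87 3.544 0.621
vertex 0.806 4.17 0.096
endloop
endfacet
facet normal 0.228 -0.611 -0.758
outer loop
vertex 1.197 2.663 -0.471
vertex 1.134 3.29 -0.996
vertex 1.855 3.122 -0.643
endloop
endfacet
facet normal 0.552 -0.560 0.617
outer loop
vertex 1.197 2.663 -0.471
vertex 1.855 3.122 -0.643
vertex 0.87 3.544 0.621
endloop
endfacet
facet normal 0.553 -0.560 0.618
outer loop
vertex 0.87 3.544 0.621
vertex 1.855 3.122 -0.643
vertex 1.527 4.002 0.448
endloop
endfacet
facet normal -0.227 0.612 0.757
outer loop
vertex 0.87 3.544 0.621
vertex 1.527 4.002 0.448
vertex 0.806 4.17 0.096
endloop
endfacet
facet normal 0.228 -0.612 -0.757
outer loop
vertex 1.855 3.122 -0.643
vertex 1.134 3.29 -0.996
vertex 1.791 3.748 -1.168
endloop
endfacet
facet normal 0.971 0.205 0.126
outer loop
vertex 1.855 3.122 -0.643
vertex 1.791 3.748 -1.168
vertex 1.527 4.002 0.448
endloop
endfacet
facet normal 0.971 0.204 0.127
outer loop
vertex 1.527 4.002 0.448
vertex 1.791 3.748 -1.168
vertex 1.464 4.629 -0.077
endloop
endfacet
facet normal -0.227 0.612 0.758
outer loop
vertex 1.527 4.002 0.448
vertex 1.464 4.629 -0.077
vertex 0.806 4.17 0.096
endloop
endfacet

endsolid
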